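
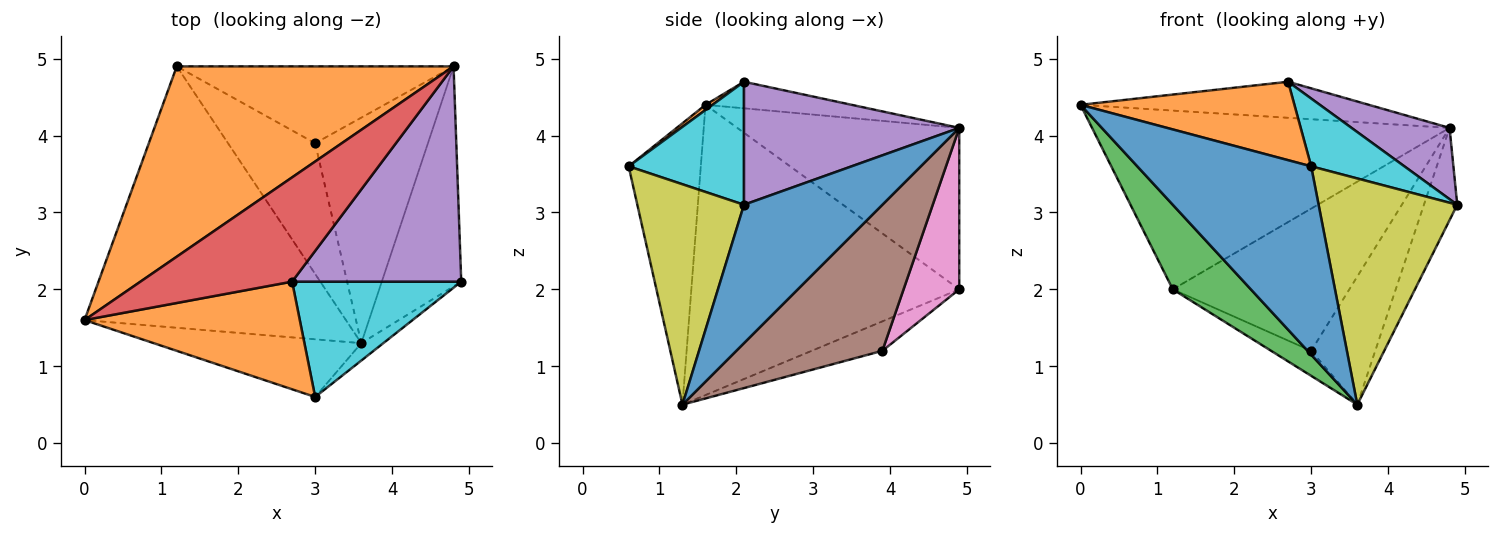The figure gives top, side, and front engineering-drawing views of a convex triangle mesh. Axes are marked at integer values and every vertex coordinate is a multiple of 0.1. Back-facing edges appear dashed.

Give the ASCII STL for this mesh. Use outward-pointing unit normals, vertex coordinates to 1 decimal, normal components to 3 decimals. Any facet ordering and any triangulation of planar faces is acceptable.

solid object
 facet normal 0.849 0.204 -0.487
  outer loop
   vertex 3.6 1.3 0.5
   vertex 4.8 4.9 4.1
   vertex 4.9 2.1 3.1
  endloop
 endfacet
 facet normal -0.391 0.630 0.671
  outer loop
   vertex 1.2 4.9 2.0
   vertex 0.0 1.6 4.4
   vertex 4.8 4.9 4.1
  endloop
 endfacet
 facet normal -0.726 -0.212 -0.654
  outer loop
   vertex 1.2 4.9 2.0
   vertex 3.6 1.3 0.5
   vertex 0.0 1.6 4.4
  endloop
 endfacet
 facet normal -0.163 0.322 0.932
  outer loop
   vertex 2.7 2.1 4.7
   vertex 4.8 4.9 4.1
   vertex 0.0 1.6 4.4
  endloop
 endfacet
 facet normal 0.568 -0.259 0.781
  outer loop
   vertex 2.7 2.1 4.7
   vertex 4.9 2.1 3.1
   vertex 4.8 4.9 4.1
  endloop
 endfacet
 facet normal 0.748 0.328 -0.577
  outer loop
   vertex 3.0 3.9 1.2
   vertex 4.8 4.9 4.1
   vertex 3.6 1.3 0.5
  endloop
 endfacet
 facet normal 0.267 0.848 -0.458
  outer loop
   vertex 3.0 3.9 1.2
   vertex 1.2 4.9 2.0
   vertex 4.8 4.9 4.1
  endloop
 endfacet
 facet normal -0.315 0.178 -0.932
  outer loop
   vertex 3.0 3.9 1.2
   vertex 3.6 1.3 0.5
   vertex 1.2 4.9 2.0
  endloop
 endfacet
 facet normal 0.609 -0.791 -0.061
  outer loop
   vertex 3.0 0.6 3.6
   vertex 3.6 1.3 0.5
   vertex 4.9 2.1 3.1
  endloop
 endfacet
 facet normal 0.531 -0.429 0.730
  outer loop
   vertex 3.0 0.6 3.6
   vertex 4.9 2.1 3.1
   vertex 2.7 2.1 4.7
  endloop
 endfacet
 facet normal -0.369 -0.889 -0.272
  outer loop
   vertex 3.0 0.6 3.6
   vertex 0.0 1.6 4.4
   vertex 3.6 1.3 0.5
  endloop
 endfacet
 facet normal 0.019 -0.589 0.808
  outer loop
   vertex 3.0 0.6 3.6
   vertex 2.7 2.1 4.7
   vertex 0.0 1.6 4.4
  endloop
 endfacet
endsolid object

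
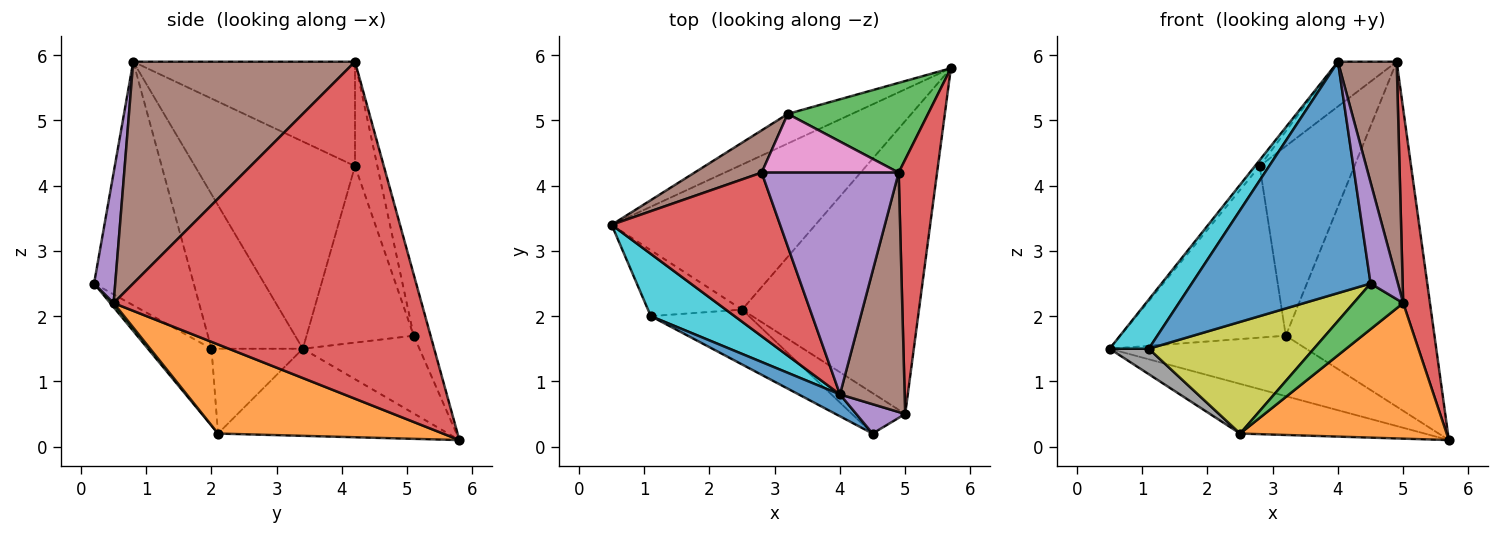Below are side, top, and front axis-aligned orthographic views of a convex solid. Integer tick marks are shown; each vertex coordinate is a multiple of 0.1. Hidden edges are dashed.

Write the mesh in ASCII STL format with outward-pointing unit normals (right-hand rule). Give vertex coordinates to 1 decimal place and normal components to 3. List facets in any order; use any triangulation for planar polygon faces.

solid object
 facet normal -0.375 0.300 -0.877
  outer loop
   vertex 2.5 2.1 0.2
   vertex 0.5 3.4 1.5
   vertex 5.7 5.8 0.1
  endloop
 endfacet
 facet normal -0.470 0.793 -0.388
  outer loop
   vertex 3.2 5.1 1.7
   vertex 5.7 5.8 0.1
   vertex 0.5 3.4 1.5
  endloop
 endfacet
 facet normal -0.109 0.962 0.250
  outer loop
   vertex 3.2 5.1 1.7
   vertex 4.9 4.2 5.9
   vertex 5.7 5.8 0.1
  endloop
 endfacet
 facet normal -0.776 0.023 0.631
  outer loop
   vertex 2.8 4.2 4.3
   vertex 0.5 3.4 1.5
   vertex 4.0 0.8 5.9
  endloop
 endfacet
 facet normal -0.598 0.158 0.785
  outer loop
   vertex 2.8 4.2 4.3
   vertex 4.0 0.8 5.9
   vertex 4.9 4.2 5.9
  endloop
 endfacet
 facet normal -0.532 0.822 0.203
  outer loop
   vertex 2.8 4.2 4.3
   vertex 3.2 5.1 1.7
   vertex 0.5 3.4 1.5
  endloop
 endfacet
 facet normal -0.220 0.932 0.289
  outer loop
   vertex 2.8 4.2 4.3
   vertex 4.9 4.2 5.9
   vertex 3.2 5.1 1.7
  endloop
 endfacet
 facet normal -0.643 -0.276 -0.714
  outer loop
   vertex 1.1 2.0 1.5
   vertex 0.5 3.4 1.5
   vertex 2.5 2.1 0.2
  endloop
 endfacet
 facet normal -0.326 -0.848 -0.417
  outer loop
   vertex 1.1 2.0 1.5
   vertex 2.5 2.1 0.2
   vertex 4.5 0.2 2.5
  endloop
 endfacet
 facet normal -0.823 -0.353 0.446
  outer loop
   vertex 1.1 2.0 1.5
   vertex 4.0 0.8 5.9
   vertex 0.5 3.4 1.5
  endloop
 endfacet
 facet normal -0.485 -0.871 0.082
  outer loop
   vertex 1.1 2.0 1.5
   vertex 4.5 0.2 2.5
   vertex 4.0 0.8 5.9
  endloop
 endfacet
 facet normal 0.416 -0.382 -0.825
  outer loop
   vertex 5.0 0.5 2.2
   vertex 2.5 2.1 0.2
   vertex 5.7 5.8 0.1
  endloop
 endfacet
 facet normal 0.051 -0.748 -0.662
  outer loop
   vertex 5.0 0.5 2.2
   vertex 4.5 0.2 2.5
   vertex 2.5 2.1 0.2
  endloop
 endfacet
 facet normal 0.990 -0.086 0.113
  outer loop
   vertex 5.0 0.5 2.2
   vertex 5.7 5.8 0.1
   vertex 4.9 4.2 5.9
  endloop
 endfacet
 facet normal 0.597 -0.771 0.224
  outer loop
   vertex 5.0 0.5 2.2
   vertex 4.0 0.8 5.9
   vertex 4.5 0.2 2.5
  endloop
 endfacet
 facet normal 0.930 -0.246 0.271
  outer loop
   vertex 5.0 0.5 2.2
   vertex 4.9 4.2 5.9
   vertex 4.0 0.8 5.9
  endloop
 endfacet
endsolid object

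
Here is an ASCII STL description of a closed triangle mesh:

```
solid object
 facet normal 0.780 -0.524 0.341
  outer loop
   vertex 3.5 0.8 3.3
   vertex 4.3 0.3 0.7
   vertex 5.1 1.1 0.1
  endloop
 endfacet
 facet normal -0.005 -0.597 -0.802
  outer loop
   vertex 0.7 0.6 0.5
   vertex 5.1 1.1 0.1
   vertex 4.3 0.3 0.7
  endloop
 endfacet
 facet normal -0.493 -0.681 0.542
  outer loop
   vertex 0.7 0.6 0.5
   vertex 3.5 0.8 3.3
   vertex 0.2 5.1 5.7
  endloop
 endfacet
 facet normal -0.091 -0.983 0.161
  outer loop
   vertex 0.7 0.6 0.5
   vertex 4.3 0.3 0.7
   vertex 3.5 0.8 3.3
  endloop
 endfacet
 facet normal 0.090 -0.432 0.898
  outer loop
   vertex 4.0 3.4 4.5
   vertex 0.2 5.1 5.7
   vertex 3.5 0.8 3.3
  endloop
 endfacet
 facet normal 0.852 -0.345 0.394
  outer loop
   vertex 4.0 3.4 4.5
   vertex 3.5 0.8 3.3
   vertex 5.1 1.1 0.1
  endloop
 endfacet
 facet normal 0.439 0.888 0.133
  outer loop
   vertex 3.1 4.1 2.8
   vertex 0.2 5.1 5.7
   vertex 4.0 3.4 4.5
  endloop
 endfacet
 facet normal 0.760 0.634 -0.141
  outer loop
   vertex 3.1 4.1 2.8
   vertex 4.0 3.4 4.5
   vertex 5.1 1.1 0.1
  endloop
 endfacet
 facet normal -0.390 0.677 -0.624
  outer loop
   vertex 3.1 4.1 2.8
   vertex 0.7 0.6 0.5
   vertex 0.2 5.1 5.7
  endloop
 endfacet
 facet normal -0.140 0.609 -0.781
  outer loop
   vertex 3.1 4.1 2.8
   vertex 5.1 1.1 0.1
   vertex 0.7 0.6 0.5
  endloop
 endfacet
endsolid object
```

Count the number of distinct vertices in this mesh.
7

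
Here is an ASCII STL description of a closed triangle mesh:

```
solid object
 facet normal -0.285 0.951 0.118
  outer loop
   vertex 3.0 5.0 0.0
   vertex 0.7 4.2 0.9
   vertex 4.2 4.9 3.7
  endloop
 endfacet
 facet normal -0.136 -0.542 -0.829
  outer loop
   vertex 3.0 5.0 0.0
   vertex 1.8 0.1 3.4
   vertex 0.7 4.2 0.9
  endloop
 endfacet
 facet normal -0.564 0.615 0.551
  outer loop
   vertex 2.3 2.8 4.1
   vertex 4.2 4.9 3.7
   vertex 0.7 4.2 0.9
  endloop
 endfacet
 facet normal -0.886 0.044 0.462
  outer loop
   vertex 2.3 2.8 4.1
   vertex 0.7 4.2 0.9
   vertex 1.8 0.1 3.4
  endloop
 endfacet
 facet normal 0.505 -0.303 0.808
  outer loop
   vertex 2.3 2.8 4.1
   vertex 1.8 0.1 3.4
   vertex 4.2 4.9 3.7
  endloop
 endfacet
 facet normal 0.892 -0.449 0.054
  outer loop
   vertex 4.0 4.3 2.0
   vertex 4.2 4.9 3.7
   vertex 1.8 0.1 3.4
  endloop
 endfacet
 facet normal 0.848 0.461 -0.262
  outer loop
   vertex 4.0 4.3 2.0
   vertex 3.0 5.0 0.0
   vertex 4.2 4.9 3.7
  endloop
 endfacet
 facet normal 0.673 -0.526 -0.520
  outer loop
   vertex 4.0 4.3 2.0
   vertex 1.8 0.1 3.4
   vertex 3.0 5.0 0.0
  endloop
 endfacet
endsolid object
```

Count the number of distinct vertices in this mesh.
6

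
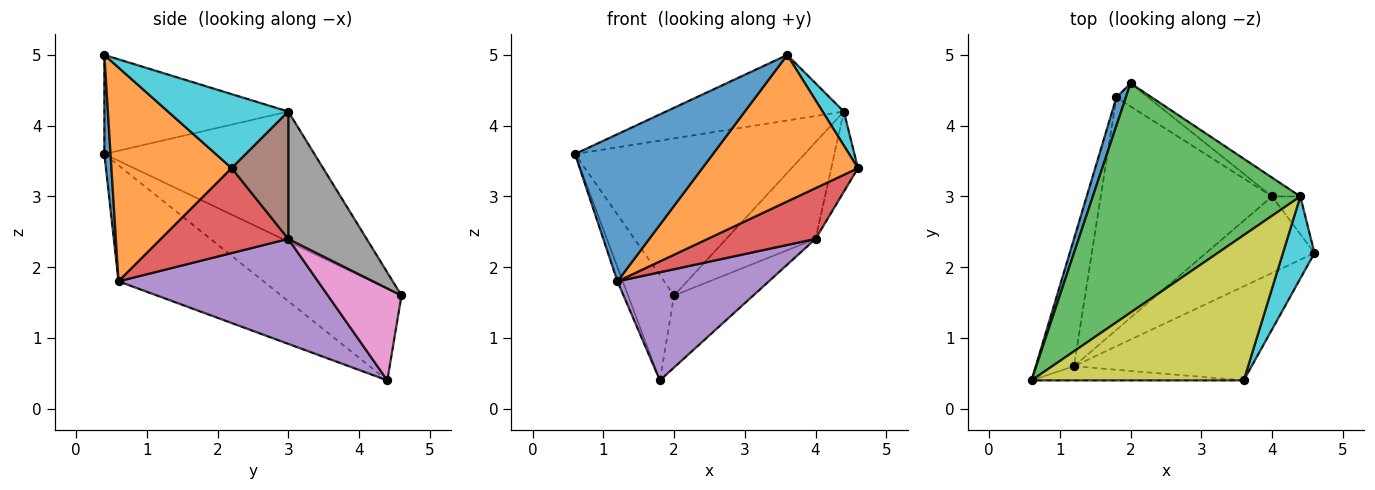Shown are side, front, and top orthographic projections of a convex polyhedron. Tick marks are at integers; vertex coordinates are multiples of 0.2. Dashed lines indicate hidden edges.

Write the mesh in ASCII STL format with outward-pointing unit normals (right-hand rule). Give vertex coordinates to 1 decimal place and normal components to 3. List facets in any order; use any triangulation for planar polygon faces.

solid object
 facet normal -0.930 0.355 0.096
  outer loop
   vertex 1.8 4.4 0.4
   vertex 0.6 0.4 3.6
   vertex 2.0 4.6 1.6
  endloop
 endfacet
 facet normal -0.949 0.035 -0.313
  outer loop
   vertex 1.2 0.6 1.8
   vertex 0.6 0.4 3.6
   vertex 1.8 4.4 0.4
  endloop
 endfacet
 facet normal -0.459 0.502 0.733
  outer loop
   vertex 4.4 3.0 4.2
   vertex 2.0 4.6 1.6
   vertex 0.6 0.4 3.6
  endloop
 endfacet
 facet normal 0.546 -0.463 -0.698
  outer loop
   vertex 4.0 3.0 2.4
   vertex 4.6 2.2 3.4
   vertex 1.2 0.6 1.8
  endloop
 endfacet
 facet normal 0.486 -0.369 -0.792
  outer loop
   vertex 4.0 3.0 2.4
   vertex 1.2 0.6 1.8
   vertex 1.8 4.4 0.4
  endloop
 endfacet
 facet normal 0.887 0.419 -0.197
  outer loop
   vertex 4.0 3.0 2.4
   vertex 4.4 3.0 4.2
   vertex 4.6 2.2 3.4
  endloop
 endfacet
 facet normal 0.662 0.713 -0.229
  outer loop
   vertex 4.0 3.0 2.4
   vertex 1.8 4.4 0.4
   vertex 2.0 4.6 1.6
  endloop
 endfacet
 facet normal 0.653 0.743 -0.145
  outer loop
   vertex 4.0 3.0 2.4
   vertex 2.0 4.6 1.6
   vertex 4.4 3.0 4.2
  endloop
 endfacet
 facet normal -0.391 0.379 0.839
  outer loop
   vertex 3.6 0.4 5.0
   vertex 4.4 3.0 4.2
   vertex 0.6 0.4 3.6
  endloop
 endfacet
 facet normal 0.908 -0.160 0.387
  outer loop
   vertex 3.6 0.4 5.0
   vertex 4.6 2.2 3.4
   vertex 4.4 3.0 4.2
  endloop
 endfacet
 facet normal 0.045 -0.994 -0.096
  outer loop
   vertex 3.6 0.4 5.0
   vertex 0.6 0.4 3.6
   vertex 1.2 0.6 1.8
  endloop
 endfacet
 facet normal 0.545 -0.705 -0.453
  outer loop
   vertex 3.6 0.4 5.0
   vertex 1.2 0.6 1.8
   vertex 4.6 2.2 3.4
  endloop
 endfacet
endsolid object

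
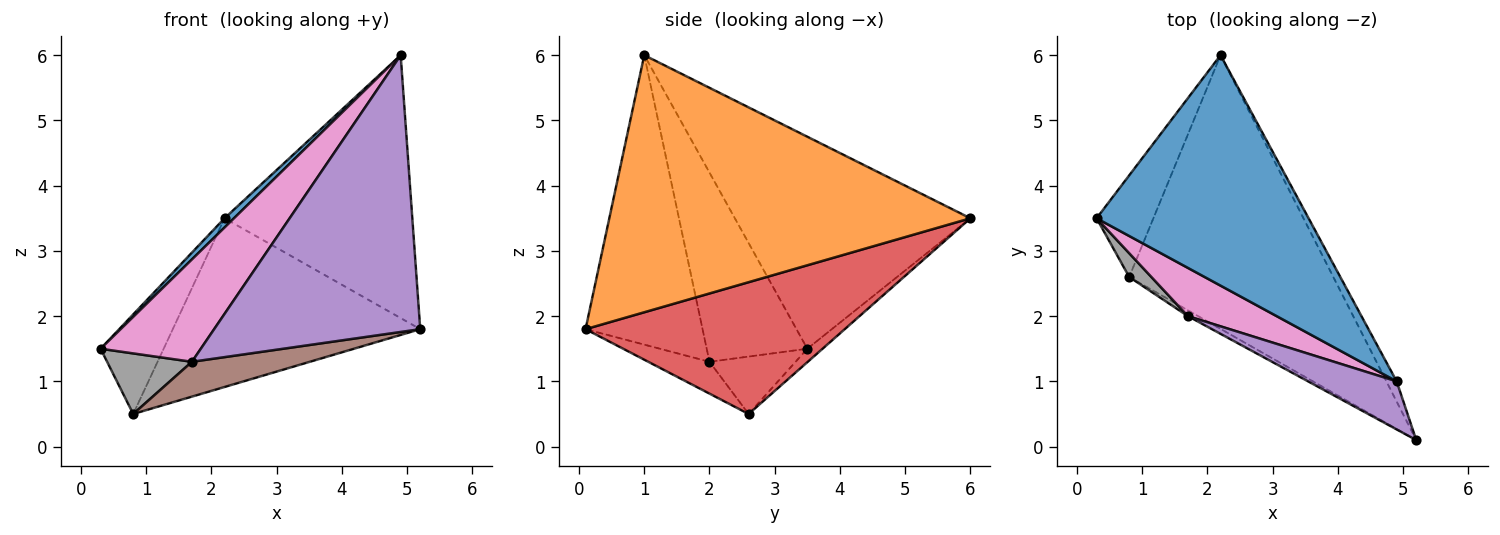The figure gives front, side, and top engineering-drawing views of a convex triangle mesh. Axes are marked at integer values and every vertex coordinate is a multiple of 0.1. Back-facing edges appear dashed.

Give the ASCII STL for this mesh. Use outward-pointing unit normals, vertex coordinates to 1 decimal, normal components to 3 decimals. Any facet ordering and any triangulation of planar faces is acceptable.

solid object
 facet normal -0.707 -0.028 0.707
  outer loop
   vertex 4.9 1.0 6.0
   vertex 2.2 6.0 3.5
   vertex 0.3 3.5 1.5
  endloop
 endfacet
 facet normal 0.887 0.461 -0.035
  outer loop
   vertex 4.9 1.0 6.0
   vertex 5.2 0.1 1.8
   vertex 2.2 6.0 3.5
  endloop
 endfacet
 facet normal -0.167 0.690 -0.704
  outer loop
   vertex 0.8 2.6 0.5
   vertex 0.3 3.5 1.5
   vertex 2.2 6.0 3.5
  endloop
 endfacet
 facet normal 0.482 0.460 -0.746
  outer loop
   vertex 0.8 2.6 0.5
   vertex 2.2 6.0 3.5
   vertex 5.2 0.1 1.8
  endloop
 endfacet
 facet normal -0.488 -0.860 0.149
  outer loop
   vertex 1.7 2.0 1.3
   vertex 5.2 0.1 1.8
   vertex 4.9 1.0 6.0
  endloop
 endfacet
 facet normal -0.456 -0.878 -0.146
  outer loop
   vertex 1.7 2.0 1.3
   vertex 0.8 2.6 0.5
   vertex 5.2 0.1 1.8
  endloop
 endfacet
 facet normal -0.672 -0.670 0.315
  outer loop
   vertex 1.7 2.0 1.3
   vertex 4.9 1.0 6.0
   vertex 0.3 3.5 1.5
  endloop
 endfacet
 facet normal -0.687 -0.677 0.265
  outer loop
   vertex 1.7 2.0 1.3
   vertex 0.3 3.5 1.5
   vertex 0.8 2.6 0.5
  endloop
 endfacet
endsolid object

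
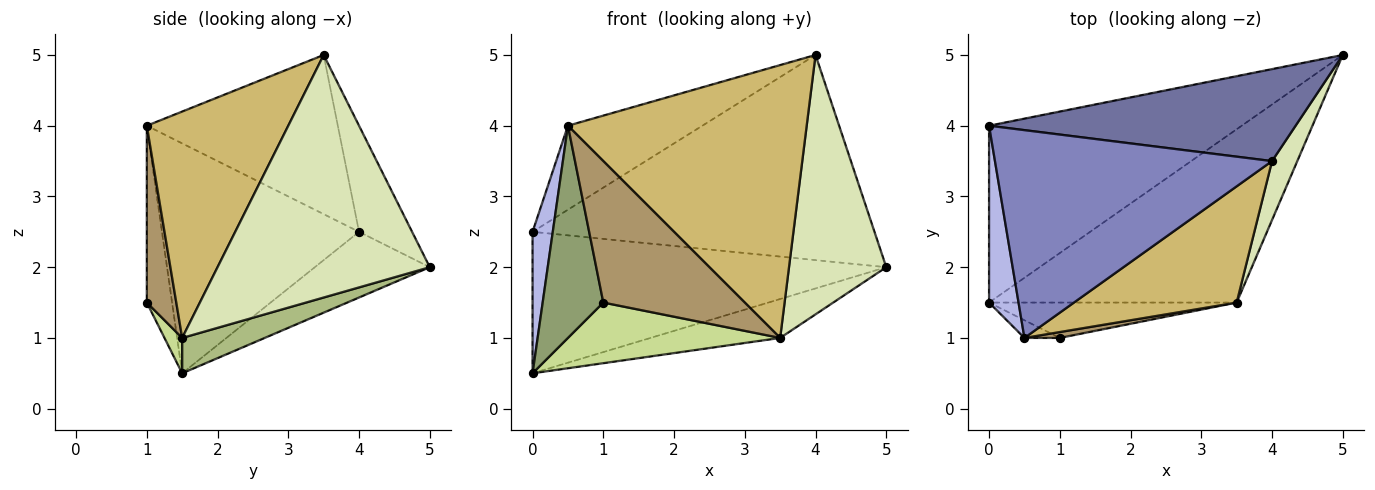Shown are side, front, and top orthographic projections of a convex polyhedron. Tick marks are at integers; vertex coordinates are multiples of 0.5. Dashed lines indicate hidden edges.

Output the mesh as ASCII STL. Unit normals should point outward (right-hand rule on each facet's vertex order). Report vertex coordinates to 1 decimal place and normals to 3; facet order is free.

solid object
 facet normal -0.140 0.903 0.405
  outer loop
   vertex 4.0 3.5 5.0
   vertex 5.0 5.0 2.0
   vertex 0.0 4.0 2.5
  endloop
 endfacet
 facet normal -0.470 0.331 0.818
  outer loop
   vertex 0.5 1.0 4.0
   vertex 4.0 3.5 5.0
   vertex 0.0 4.0 2.5
  endloop
 endfacet
 facet normal -0.199 0.612 -0.765
  outer loop
   vertex 0.0 1.5 0.5
   vertex 0.0 4.0 2.5
   vertex 5.0 5.0 2.0
  endloop
 endfacet
 facet normal -0.987 -0.101 0.127
  outer loop
   vertex 0.0 1.5 0.5
   vertex 0.5 1.0 4.0
   vertex 0.0 4.0 2.5
  endloop
 endfacet
 facet normal -0.383 -0.920 -0.077
  outer loop
   vertex 0.0 1.5 0.5
   vertex 1.0 1.0 1.5
   vertex 0.5 1.0 4.0
  endloop
 endfacet
 facet normal 0.138 0.217 -0.966
  outer loop
   vertex 3.5 1.5 1.0
   vertex 0.0 1.5 0.5
   vertex 5.0 5.0 2.0
  endloop
 endfacet
 facet normal 0.072 -0.862 -0.503
  outer loop
   vertex 3.5 1.5 1.0
   vertex 1.0 1.0 1.5
   vertex 0.0 1.5 0.5
  endloop
 endfacet
 facet normal 0.905 -0.415 0.094
  outer loop
   vertex 3.5 1.5 1.0
   vertex 5.0 5.0 2.0
   vertex 4.0 3.5 5.0
  endloop
 endfacet
 facet normal 0.204 -0.978 0.041
  outer loop
   vertex 3.5 1.5 1.0
   vertex 0.5 1.0 4.0
   vertex 1.0 1.0 1.5
  endloop
 endfacet
 facet normal 0.479 -0.808 0.344
  outer loop
   vertex 3.5 1.5 1.0
   vertex 4.0 3.5 5.0
   vertex 0.5 1.0 4.0
  endloop
 endfacet
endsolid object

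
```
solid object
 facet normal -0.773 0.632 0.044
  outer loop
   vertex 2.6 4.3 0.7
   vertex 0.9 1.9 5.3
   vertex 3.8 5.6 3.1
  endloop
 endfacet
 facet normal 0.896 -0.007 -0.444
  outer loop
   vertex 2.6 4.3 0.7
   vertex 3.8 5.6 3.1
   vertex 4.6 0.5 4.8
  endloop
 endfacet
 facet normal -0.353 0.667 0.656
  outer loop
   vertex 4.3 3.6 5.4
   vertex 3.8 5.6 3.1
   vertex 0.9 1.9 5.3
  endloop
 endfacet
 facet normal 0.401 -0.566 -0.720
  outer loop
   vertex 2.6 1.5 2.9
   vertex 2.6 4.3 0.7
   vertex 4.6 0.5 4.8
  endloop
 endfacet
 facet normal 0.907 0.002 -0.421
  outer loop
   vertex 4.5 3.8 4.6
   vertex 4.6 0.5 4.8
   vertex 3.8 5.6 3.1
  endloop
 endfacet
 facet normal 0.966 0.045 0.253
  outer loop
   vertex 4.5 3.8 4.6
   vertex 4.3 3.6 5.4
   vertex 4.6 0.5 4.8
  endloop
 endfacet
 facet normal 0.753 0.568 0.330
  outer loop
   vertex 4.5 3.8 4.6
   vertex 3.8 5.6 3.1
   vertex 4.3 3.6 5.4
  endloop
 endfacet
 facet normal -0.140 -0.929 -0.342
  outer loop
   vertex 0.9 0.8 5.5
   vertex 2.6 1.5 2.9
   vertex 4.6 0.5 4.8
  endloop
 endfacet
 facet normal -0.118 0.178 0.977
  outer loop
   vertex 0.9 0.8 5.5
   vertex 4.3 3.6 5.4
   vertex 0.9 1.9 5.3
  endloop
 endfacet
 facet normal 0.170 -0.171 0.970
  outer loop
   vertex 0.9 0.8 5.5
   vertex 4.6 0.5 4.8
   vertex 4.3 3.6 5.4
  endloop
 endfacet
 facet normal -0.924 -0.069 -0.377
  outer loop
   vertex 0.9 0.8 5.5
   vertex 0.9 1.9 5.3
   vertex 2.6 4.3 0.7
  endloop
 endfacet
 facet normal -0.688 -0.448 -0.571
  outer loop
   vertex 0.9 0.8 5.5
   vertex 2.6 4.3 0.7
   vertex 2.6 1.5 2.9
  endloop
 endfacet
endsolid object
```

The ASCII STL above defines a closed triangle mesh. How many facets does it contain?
12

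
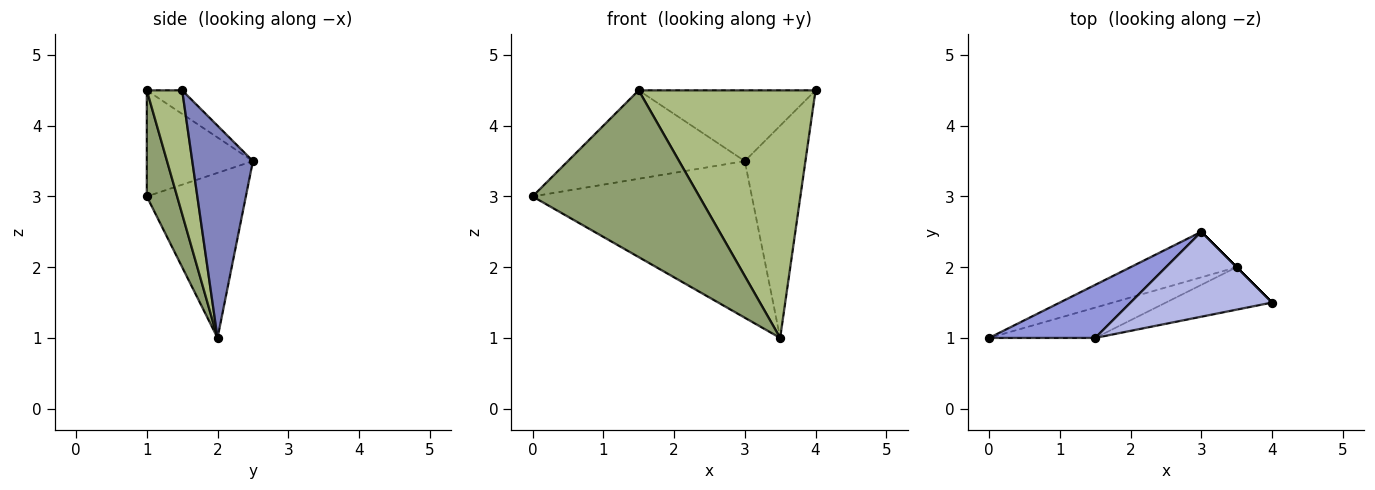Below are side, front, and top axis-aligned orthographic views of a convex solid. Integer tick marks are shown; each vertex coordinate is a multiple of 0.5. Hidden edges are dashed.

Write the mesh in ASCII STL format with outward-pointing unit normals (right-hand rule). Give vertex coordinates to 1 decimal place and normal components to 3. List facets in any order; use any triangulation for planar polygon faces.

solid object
 facet normal -0.398 0.881 -0.256
  outer loop
   vertex 3.5 2.0 1.0
   vertex 0.0 1.0 3.0
   vertex 3.0 2.5 3.5
  endloop
 endfacet
 facet normal 0.707 0.707 0.000
  outer loop
   vertex 3.5 2.0 1.0
   vertex 3.0 2.5 3.5
   vertex 4.0 1.5 4.5
  endloop
 endfacet
 facet normal -0.457 0.762 0.457
  outer loop
   vertex 1.5 1.0 4.5
   vertex 3.0 2.5 3.5
   vertex 0.0 1.0 3.0
  endloop
 endfacet
 facet normal -0.127 0.635 0.762
  outer loop
   vertex 1.5 1.0 4.5
   vertex 4.0 1.5 4.5
   vertex 3.0 2.5 3.5
  endloop
 endfacet
 facet normal 0.176 -0.968 -0.176
  outer loop
   vertex 1.5 1.0 4.5
   vertex 0.0 1.0 3.0
   vertex 3.5 2.0 1.0
  endloop
 endfacet
 facet normal 0.193 -0.967 -0.166
  outer loop
   vertex 1.5 1.0 4.5
   vertex 3.5 2.0 1.0
   vertex 4.0 1.5 4.5
  endloop
 endfacet
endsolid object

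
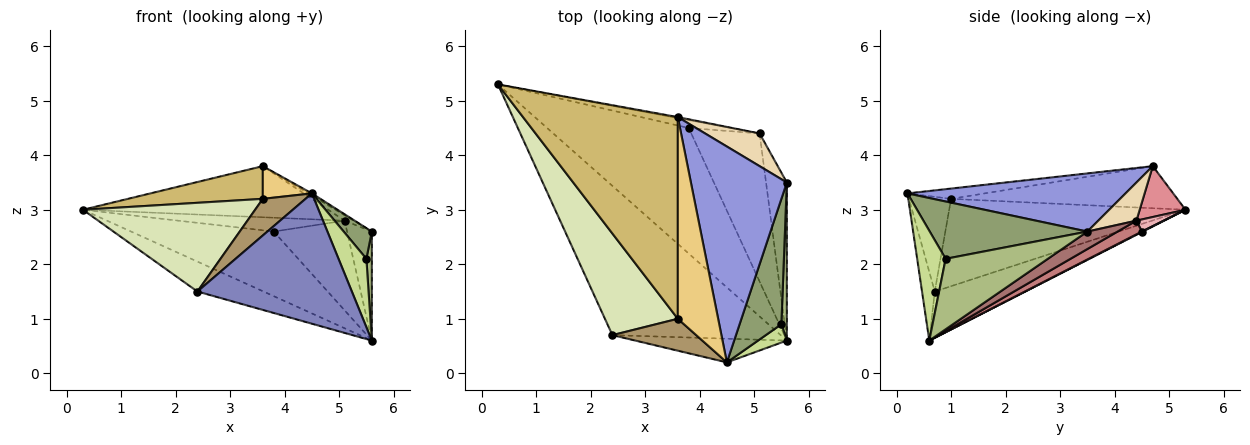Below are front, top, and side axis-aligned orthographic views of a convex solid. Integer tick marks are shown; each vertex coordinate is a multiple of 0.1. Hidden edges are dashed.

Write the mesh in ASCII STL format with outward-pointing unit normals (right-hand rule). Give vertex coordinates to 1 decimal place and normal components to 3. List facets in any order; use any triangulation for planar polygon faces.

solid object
 facet normal -0.260 0.190 -0.947
  outer loop
   vertex 2.4 0.7 1.5
   vertex 0.3 5.3 3.0
   vertex 5.6 0.6 0.6
  endloop
 endfacet
 facet normal -0.081 -0.981 -0.178
  outer loop
   vertex 2.4 0.7 1.5
   vertex 5.6 0.6 0.6
   vertex 4.5 0.2 3.3
  endloop
 endfacet
 facet normal 0.518 0.009 0.855
  outer loop
   vertex 3.6 4.7 3.8
   vertex 4.5 0.2 3.3
   vertex 5.6 3.5 2.6
  endloop
 endfacet
 facet normal 0.003 0.457 -0.889
  outer loop
   vertex 3.8 4.5 2.6
   vertex 5.6 0.6 0.6
   vertex 0.3 5.3 3.0
  endloop
 endfacet
 facet normal 0.800 -0.143 0.583
  outer loop
   vertex 5.5 0.9 2.1
   vertex 5.6 3.5 2.6
   vertex 4.5 0.2 3.3
  endloop
 endfacet
 facet normal 0.996 -0.053 0.077
  outer loop
   vertex 5.5 0.9 2.1
   vertex 5.6 0.6 0.6
   vertex 5.6 3.5 2.6
  endloop
 endfacet
 facet normal 0.702 -0.687 0.184
  outer loop
   vertex 5.5 0.9 2.1
   vertex 4.5 0.2 3.3
   vertex 5.6 0.6 0.6
  endloop
 endfacet
 facet normal -0.670 -0.488 0.559
  outer loop
   vertex 3.6 1.0 3.2
   vertex 0.3 5.3 3.0
   vertex 2.4 0.7 1.5
  endloop
 endfacet
 facet normal -0.596 -0.605 0.528
  outer loop
   vertex 3.6 1.0 3.2
   vertex 2.4 0.7 1.5
   vertex 4.5 0.2 3.3
  endloop
 endfacet
 facet normal -0.259 -0.155 0.953
  outer loop
   vertex 3.6 1.0 3.2
   vertex 3.6 4.7 3.8
   vertex 0.3 5.3 3.0
  endloop
 endfacet
 facet normal -0.244 -0.155 0.957
  outer loop
   vertex 3.6 1.0 3.2
   vertex 4.5 0.2 3.3
   vertex 3.6 4.7 3.8
  endloop
 endfacet
 facet normal 0.568 0.135 0.812
  outer loop
   vertex 5.1 4.4 2.8
   vertex 3.6 4.7 3.8
   vertex 5.6 3.5 2.6
  endloop
 endfacet
 facet normal 0.569 0.467 -0.677
  outer loop
   vertex 5.1 4.4 2.8
   vertex 5.6 3.5 2.6
   vertex 5.6 0.6 0.6
  endloop
 endfacet
 facet normal 0.169 0.510 -0.843
  outer loop
   vertex 5.1 4.4 2.8
   vertex 5.6 0.6 0.6
   vertex 3.8 4.5 2.6
  endloop
 endfacet
 facet normal 0.183 0.983 -0.020
  outer loop
   vertex 5.1 4.4 2.8
   vertex 0.3 5.3 3.0
   vertex 3.6 4.7 3.8
  endloop
 endfacet
 facet normal 0.141 0.862 -0.487
  outer loop
   vertex 5.1 4.4 2.8
   vertex 3.8 4.5 2.6
   vertex 0.3 5.3 3.0
  endloop
 endfacet
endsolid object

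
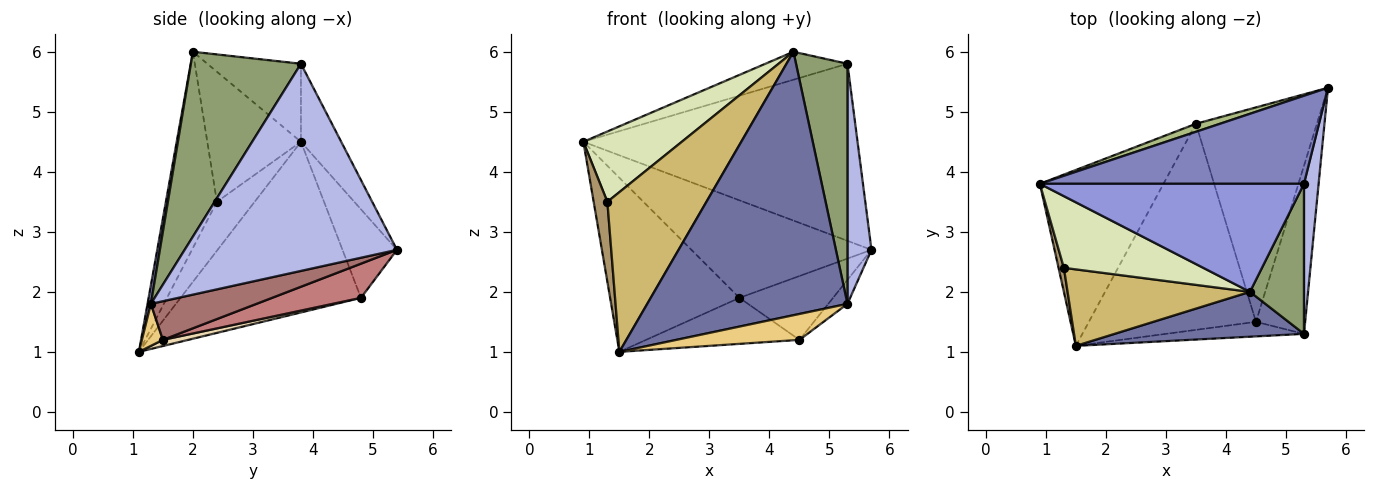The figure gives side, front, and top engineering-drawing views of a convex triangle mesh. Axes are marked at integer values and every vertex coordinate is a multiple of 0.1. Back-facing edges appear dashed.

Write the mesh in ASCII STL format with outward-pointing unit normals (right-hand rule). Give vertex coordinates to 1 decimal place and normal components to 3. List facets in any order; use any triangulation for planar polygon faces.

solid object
 facet normal 0.017 -0.986 0.168
  outer loop
   vertex 5.3 1.3 1.8
   vertex 4.4 2.0 6.0
   vertex 1.5 1.1 1.0
  endloop
 endfacet
 facet normal -0.130 0.888 0.441
  outer loop
   vertex 5.3 3.8 5.8
   vertex 5.7 5.4 2.7
   vertex 0.9 3.8 4.5
  endloop
 endfacet
 facet normal -0.275 0.241 0.931
  outer loop
   vertex 5.3 3.8 5.8
   vertex 0.9 3.8 4.5
   vertex 4.4 2.0 6.0
  endloop
 endfacet
 facet normal 0.991 -0.112 0.070
  outer loop
   vertex 5.3 3.8 5.8
   vertex 5.3 1.3 1.8
   vertex 5.7 5.4 2.7
  endloop
 endfacet
 facet normal 0.876 -0.409 0.256
  outer loop
   vertex 5.3 3.8 5.8
   vertex 4.4 2.0 6.0
   vertex 5.3 1.3 1.8
  endloop
 endfacet
 facet normal -0.289 0.954 0.078
  outer loop
   vertex 3.5 4.8 1.9
   vertex 0.9 3.8 4.5
   vertex 5.7 5.4 2.7
  endloop
 endfacet
 facet normal -0.700 0.502 -0.507
  outer loop
   vertex 3.5 4.8 1.9
   vertex 1.5 1.1 1.0
   vertex 0.9 3.8 4.5
  endloop
 endfacet
 facet normal -0.554 -0.583 0.594
  outer loop
   vertex 1.3 2.4 3.5
   vertex 4.4 2.0 6.0
   vertex 0.9 3.8 4.5
  endloop
 endfacet
 facet normal -0.935 -0.340 0.102
  outer loop
   vertex 1.3 2.4 3.5
   vertex 0.9 3.8 4.5
   vertex 1.5 1.1 1.0
  endloop
 endfacet
 facet normal -0.421 -0.818 0.392
  outer loop
   vertex 1.3 2.4 3.5
   vertex 1.5 1.1 1.0
   vertex 4.4 2.0 6.0
  endloop
 endfacet
 facet normal 0.147 -0.863 -0.484
  outer loop
   vertex 4.5 1.5 1.2
   vertex 5.3 1.3 1.8
   vertex 1.5 1.1 1.0
  endloop
 endfacet
 facet normal 0.036 0.218 -0.975
  outer loop
   vertex 4.5 1.5 1.2
   vertex 1.5 1.1 1.0
   vertex 3.5 4.8 1.9
  endloop
 endfacet
 facet normal 0.614 0.112 -0.781
  outer loop
   vertex 4.5 1.5 1.2
   vertex 5.7 5.4 2.7
   vertex 5.3 1.3 1.8
  endloop
 endfacet
 facet normal 0.261 0.275 -0.925
  outer loop
   vertex 4.5 1.5 1.2
   vertex 3.5 4.8 1.9
   vertex 5.7 5.4 2.7
  endloop
 endfacet
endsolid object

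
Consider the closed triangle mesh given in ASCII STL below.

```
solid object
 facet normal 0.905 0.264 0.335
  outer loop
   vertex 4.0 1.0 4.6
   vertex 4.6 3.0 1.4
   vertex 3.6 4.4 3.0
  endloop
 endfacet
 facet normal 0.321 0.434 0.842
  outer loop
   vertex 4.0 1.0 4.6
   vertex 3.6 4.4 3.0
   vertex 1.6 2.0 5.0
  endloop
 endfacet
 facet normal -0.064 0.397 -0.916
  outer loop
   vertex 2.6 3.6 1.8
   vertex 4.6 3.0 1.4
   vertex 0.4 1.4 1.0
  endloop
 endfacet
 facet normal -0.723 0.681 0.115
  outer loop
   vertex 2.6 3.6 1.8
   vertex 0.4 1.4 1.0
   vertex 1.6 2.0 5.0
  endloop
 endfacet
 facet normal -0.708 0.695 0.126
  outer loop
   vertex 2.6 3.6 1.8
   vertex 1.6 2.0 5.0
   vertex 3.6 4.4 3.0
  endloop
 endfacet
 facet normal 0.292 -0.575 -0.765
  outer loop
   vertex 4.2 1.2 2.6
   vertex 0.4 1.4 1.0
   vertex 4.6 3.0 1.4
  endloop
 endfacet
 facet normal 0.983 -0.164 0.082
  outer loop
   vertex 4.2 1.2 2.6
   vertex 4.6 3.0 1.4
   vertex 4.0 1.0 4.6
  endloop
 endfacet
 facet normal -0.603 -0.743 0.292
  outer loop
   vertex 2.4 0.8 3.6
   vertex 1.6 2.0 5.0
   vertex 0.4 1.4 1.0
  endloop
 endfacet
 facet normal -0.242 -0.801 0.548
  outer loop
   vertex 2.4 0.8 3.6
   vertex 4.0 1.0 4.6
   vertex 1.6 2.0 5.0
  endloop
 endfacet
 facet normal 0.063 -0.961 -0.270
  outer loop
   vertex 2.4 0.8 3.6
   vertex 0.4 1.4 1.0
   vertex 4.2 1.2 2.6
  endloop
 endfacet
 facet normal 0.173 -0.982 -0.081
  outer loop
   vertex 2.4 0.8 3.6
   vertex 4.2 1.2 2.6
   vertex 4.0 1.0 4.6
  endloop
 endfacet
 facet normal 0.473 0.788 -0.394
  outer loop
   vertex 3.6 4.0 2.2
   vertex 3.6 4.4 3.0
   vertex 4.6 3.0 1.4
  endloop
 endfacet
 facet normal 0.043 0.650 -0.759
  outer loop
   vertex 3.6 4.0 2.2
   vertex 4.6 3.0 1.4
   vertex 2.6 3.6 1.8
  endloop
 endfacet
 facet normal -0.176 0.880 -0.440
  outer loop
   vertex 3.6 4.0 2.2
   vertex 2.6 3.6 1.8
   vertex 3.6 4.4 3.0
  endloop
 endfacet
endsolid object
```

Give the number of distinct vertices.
9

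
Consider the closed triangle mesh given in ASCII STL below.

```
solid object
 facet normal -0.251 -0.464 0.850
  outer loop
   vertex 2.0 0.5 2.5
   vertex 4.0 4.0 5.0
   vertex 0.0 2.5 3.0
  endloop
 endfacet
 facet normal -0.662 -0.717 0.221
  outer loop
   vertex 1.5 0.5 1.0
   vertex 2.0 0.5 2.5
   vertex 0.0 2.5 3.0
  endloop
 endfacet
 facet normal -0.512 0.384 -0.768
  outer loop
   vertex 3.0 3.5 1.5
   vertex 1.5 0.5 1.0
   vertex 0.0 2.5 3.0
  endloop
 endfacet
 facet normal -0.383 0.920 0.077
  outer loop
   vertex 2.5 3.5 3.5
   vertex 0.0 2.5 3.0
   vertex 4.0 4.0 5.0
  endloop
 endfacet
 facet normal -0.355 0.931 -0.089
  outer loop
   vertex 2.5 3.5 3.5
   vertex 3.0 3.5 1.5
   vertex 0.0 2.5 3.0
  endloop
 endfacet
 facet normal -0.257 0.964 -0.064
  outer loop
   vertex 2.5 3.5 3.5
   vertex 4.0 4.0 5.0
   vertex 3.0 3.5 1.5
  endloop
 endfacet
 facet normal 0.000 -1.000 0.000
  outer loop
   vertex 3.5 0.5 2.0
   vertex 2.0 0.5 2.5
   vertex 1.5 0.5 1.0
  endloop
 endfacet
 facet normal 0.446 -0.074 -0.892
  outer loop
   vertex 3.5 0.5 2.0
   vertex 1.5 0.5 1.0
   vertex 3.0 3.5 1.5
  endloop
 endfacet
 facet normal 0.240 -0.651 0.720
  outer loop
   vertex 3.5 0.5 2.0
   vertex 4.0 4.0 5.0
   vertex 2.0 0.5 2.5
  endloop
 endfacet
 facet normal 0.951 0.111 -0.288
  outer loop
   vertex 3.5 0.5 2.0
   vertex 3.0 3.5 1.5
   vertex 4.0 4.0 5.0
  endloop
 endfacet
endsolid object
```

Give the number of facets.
10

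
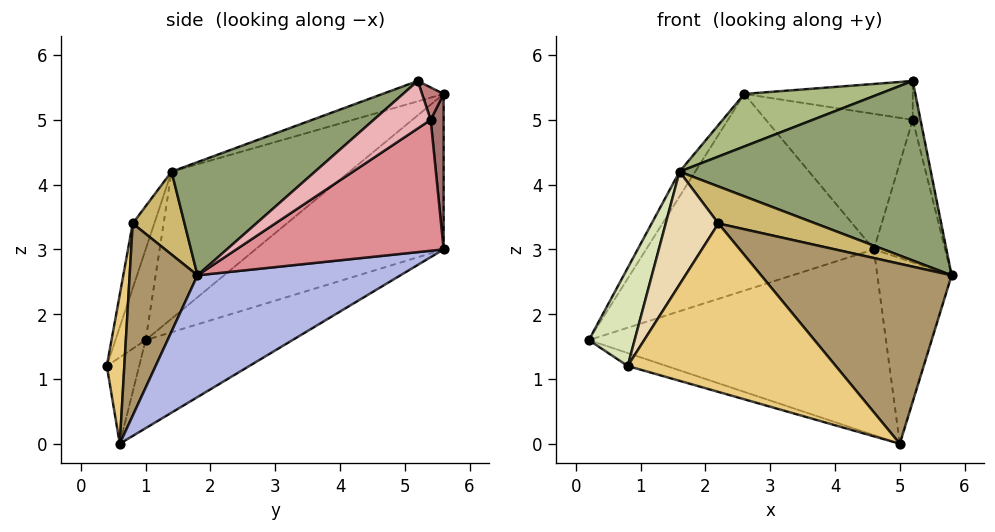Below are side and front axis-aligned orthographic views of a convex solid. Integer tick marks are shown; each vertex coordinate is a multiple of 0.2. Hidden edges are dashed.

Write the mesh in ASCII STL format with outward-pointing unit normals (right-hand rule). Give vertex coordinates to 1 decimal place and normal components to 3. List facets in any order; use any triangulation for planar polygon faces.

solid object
 facet normal -0.883 0.078 0.463
  outer loop
   vertex 1.6 1.4 4.2
   vertex 2.6 5.6 5.4
   vertex 0.2 1.0 1.6
  endloop
 endfacet
 facet normal -0.563 0.681 -0.469
  outer loop
   vertex 4.6 5.6 3.0
   vertex 0.2 1.0 1.6
   vertex 2.6 5.6 5.4
  endloop
 endfacet
 facet normal -0.240 0.485 -0.841
  outer loop
   vertex 4.6 5.6 3.0
   vertex 5.0 0.6 0.0
   vertex 0.2 1.0 1.6
  endloop
 endfacet
 facet normal 0.857 0.314 -0.409
  outer loop
   vertex 4.6 5.6 3.0
   vertex 5.8 1.8 2.6
   vertex 5.0 0.6 0.0
  endloop
 endfacet
 facet normal 0.336 -0.589 0.735
  outer loop
   vertex 5.2 5.2 5.6
   vertex 1.6 1.4 4.2
   vertex 5.8 1.8 2.6
  endloop
 endfacet
 facet normal -0.112 -0.248 0.962
  outer loop
   vertex 5.2 5.2 5.6
   vertex 2.6 5.6 5.4
   vertex 1.6 1.4 4.2
  endloop
 endfacet
 facet normal -0.274 0.329 -0.904
  outer loop
   vertex 0.8 0.4 1.2
   vertex 0.2 1.0 1.6
   vertex 5.0 0.6 0.0
  endloop
 endfacet
 facet normal -0.507 -0.768 0.391
  outer loop
   vertex 0.8 0.4 1.2
   vertex 1.6 1.4 4.2
   vertex 0.2 1.0 1.6
  endloop
 endfacet
 facet normal 0.318 -0.894 0.315
  outer loop
   vertex 2.2 0.8 3.4
   vertex 5.0 0.6 0.0
   vertex 5.8 1.8 2.6
  endloop
 endfacet
 facet normal 0.330 -0.619 0.712
  outer loop
   vertex 2.2 0.8 3.4
   vertex 5.8 1.8 2.6
   vertex 1.6 1.4 4.2
  endloop
 endfacet
 facet normal 0.083 -0.988 0.127
  outer loop
   vertex 2.2 0.8 3.4
   vertex 0.8 0.4 1.2
   vertex 5.0 0.6 0.0
  endloop
 endfacet
 facet normal -0.351 -0.856 0.379
  outer loop
   vertex 2.2 0.8 3.4
   vertex 1.6 1.4 4.2
   vertex 0.8 0.4 1.2
  endloop
 endfacet
 facet normal 0.088 0.993 0.073
  outer loop
   vertex 5.2 5.4 5.0
   vertex 4.6 5.6 3.0
   vertex 2.6 5.6 5.4
  endloop
 endfacet
 facet normal 0.121 0.942 0.314
  outer loop
   vertex 5.2 5.4 5.0
   vertex 2.6 5.6 5.4
   vertex 5.2 5.2 5.6
  endloop
 endfacet
 facet normal 0.917 0.315 -0.244
  outer loop
   vertex 5.2 5.4 5.0
   vertex 5.8 1.8 2.6
   vertex 4.6 5.6 3.0
  endloop
 endfacet
 facet normal 0.990 0.135 0.045
  outer loop
   vertex 5.2 5.4 5.0
   vertex 5.2 5.2 5.6
   vertex 5.8 1.8 2.6
  endloop
 endfacet
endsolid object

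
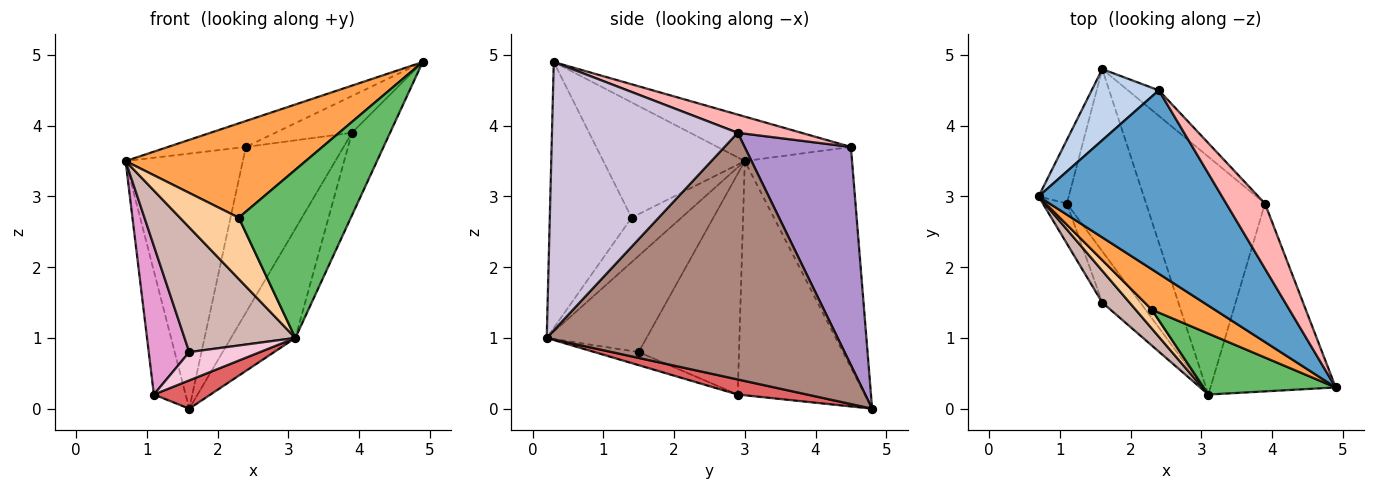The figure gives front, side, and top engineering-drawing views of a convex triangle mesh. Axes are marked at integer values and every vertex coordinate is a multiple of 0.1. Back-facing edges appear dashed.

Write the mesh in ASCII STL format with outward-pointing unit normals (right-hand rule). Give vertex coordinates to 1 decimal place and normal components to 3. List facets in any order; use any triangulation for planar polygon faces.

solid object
 facet normal -0.233 0.136 0.963
  outer loop
   vertex 2.4 4.5 3.7
   vertex 0.7 3.0 3.5
   vertex 4.9 0.3 4.9
  endloop
 endfacet
 facet normal -0.661 0.723 0.202
  outer loop
   vertex 2.4 4.5 3.7
   vertex 1.6 4.8 0.0
   vertex 0.7 3.0 3.5
  endloop
 endfacet
 facet normal -0.585 -0.745 0.319
  outer loop
   vertex 2.3 1.4 2.7
   vertex 4.9 0.3 4.9
   vertex 0.7 3.0 3.5
  endloop
 endfacet
 facet normal -0.629 -0.743 0.229
  outer loop
   vertex 2.3 1.4 2.7
   vertex 0.7 3.0 3.5
   vertex 3.1 0.2 1.0
  endloop
 endfacet
 facet normal -0.566 -0.775 0.281
  outer loop
   vertex 2.3 1.4 2.7
   vertex 3.1 0.2 1.0
   vertex 4.9 0.3 4.9
  endloop
 endfacet
 facet normal -0.963 0.240 -0.124
  outer loop
   vertex 1.1 2.9 0.2
   vertex 0.7 3.0 3.5
   vertex 1.6 4.8 0.0
  endloop
 endfacet
 facet normal 0.185 -0.151 -0.971
  outer loop
   vertex 1.1 2.9 0.2
   vertex 1.6 4.8 0.0
   vertex 3.1 0.2 1.0
  endloop
 endfacet
 facet normal 0.378 0.455 0.806
  outer loop
   vertex 3.9 2.9 3.9
   vertex 2.4 4.5 3.7
   vertex 4.9 0.3 4.9
  endloop
 endfacet
 facet normal 0.732 0.673 -0.104
  outer loop
   vertex 3.9 2.9 3.9
   vertex 1.6 4.8 0.0
   vertex 2.4 4.5 3.7
  endloop
 endfacet
 facet normal 0.891 0.183 -0.416
  outer loop
   vertex 3.9 2.9 3.9
   vertex 4.9 0.3 4.9
   vertex 3.1 0.2 1.0
  endloop
 endfacet
 facet normal 0.883 0.196 -0.426
  outer loop
   vertex 3.9 2.9 3.9
   vertex 3.1 0.2 1.0
   vertex 1.6 4.8 0.0
  endloop
 endfacet
 facet normal -0.658 -0.730 0.186
  outer loop
   vertex 1.6 1.5 0.8
   vertex 3.1 0.2 1.0
   vertex 0.7 3.0 3.5
  endloop
 endfacet
 facet normal -0.923 -0.373 -0.101
  outer loop
   vertex 1.6 1.5 0.8
   vertex 0.7 3.0 3.5
   vertex 1.1 2.9 0.2
  endloop
 endfacet
 facet normal -0.289 -0.462 -0.838
  outer loop
   vertex 1.6 1.5 0.8
   vertex 1.1 2.9 0.2
   vertex 3.1 0.2 1.0
  endloop
 endfacet
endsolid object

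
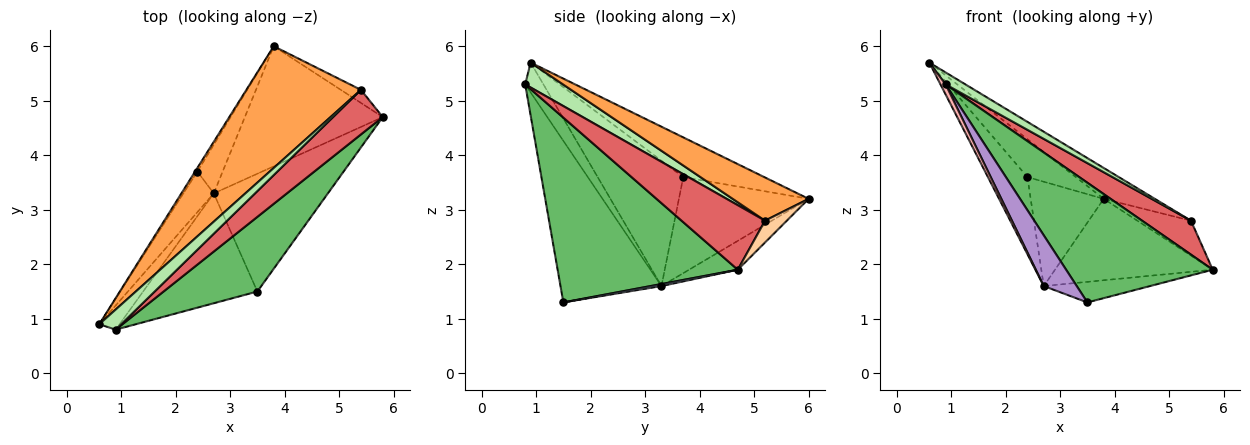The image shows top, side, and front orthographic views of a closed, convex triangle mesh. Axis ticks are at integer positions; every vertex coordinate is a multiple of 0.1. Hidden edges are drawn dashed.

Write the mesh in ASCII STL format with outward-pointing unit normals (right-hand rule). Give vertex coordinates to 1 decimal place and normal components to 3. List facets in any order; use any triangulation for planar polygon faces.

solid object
 facet normal -0.171 0.553 -0.816
  outer loop
   vertex 2.7 3.3 1.6
   vertex 3.8 6.0 3.2
   vertex 5.8 4.7 1.9
  endloop
 endfacet
 facet normal 0.018 0.172 -0.985
  outer loop
   vertex 2.7 3.3 1.6
   vertex 5.8 4.7 1.9
   vertex 3.5 1.5 1.3
  endloop
 endfacet
 facet normal 0.343 0.231 0.910
  outer loop
   vertex 5.4 5.2 2.8
   vertex 3.8 6.0 3.2
   vertex 0.6 0.9 5.7
  endloop
 endfacet
 facet normal 0.356 0.875 -0.328
  outer loop
   vertex 5.4 5.2 2.8
   vertex 5.8 4.7 1.9
   vertex 3.8 6.0 3.2
  endloop
 endfacet
 facet normal 0.722 -0.587 0.366
  outer loop
   vertex 0.9 0.8 5.3
   vertex 3.5 1.5 1.3
   vertex 5.8 4.7 1.9
  endloop
 endfacet
 facet normal 0.699 -0.365 0.615
  outer loop
   vertex 0.9 0.8 5.3
   vertex 5.4 5.2 2.8
   vertex 0.6 0.9 5.7
  endloop
 endfacet
 facet normal 0.719 -0.421 0.553
  outer loop
   vertex 0.9 0.8 5.3
   vertex 5.8 4.7 1.9
   vertex 5.4 5.2 2.8
  endloop
 endfacet
 facet normal -0.805 -0.229 -0.547
  outer loop
   vertex 0.9 0.8 5.3
   vertex 0.6 0.9 5.7
   vertex 2.7 3.3 1.6
  endloop
 endfacet
 facet normal -0.789 -0.258 -0.558
  outer loop
   vertex 0.9 0.8 5.3
   vertex 2.7 3.3 1.6
   vertex 3.5 1.5 1.3
  endloop
 endfacet
 facet normal -0.857 0.513 -0.051
  outer loop
   vertex 2.4 3.7 3.6
   vertex 0.6 0.9 5.7
   vertex 3.8 6.0 3.2
  endloop
 endfacet
 facet normal -0.887 0.409 -0.215
  outer loop
   vertex 2.4 3.7 3.6
   vertex 2.7 3.3 1.6
   vertex 0.6 0.9 5.7
  endloop
 endfacet
 facet normal -0.849 0.478 -0.223
  outer loop
   vertex 2.4 3.7 3.6
   vertex 3.8 6.0 3.2
   vertex 2.7 3.3 1.6
  endloop
 endfacet
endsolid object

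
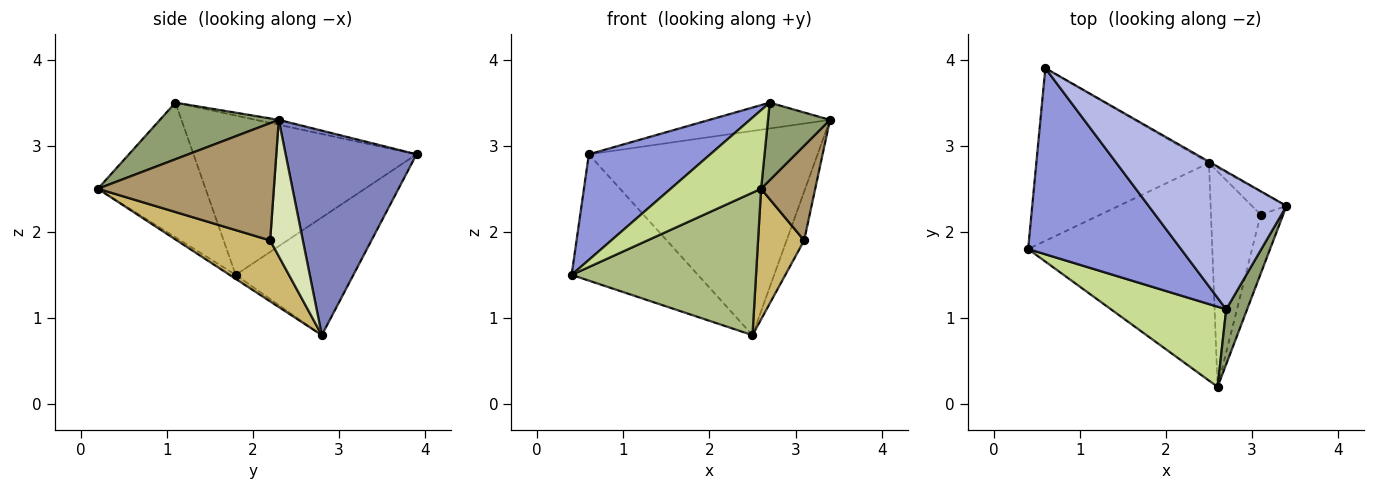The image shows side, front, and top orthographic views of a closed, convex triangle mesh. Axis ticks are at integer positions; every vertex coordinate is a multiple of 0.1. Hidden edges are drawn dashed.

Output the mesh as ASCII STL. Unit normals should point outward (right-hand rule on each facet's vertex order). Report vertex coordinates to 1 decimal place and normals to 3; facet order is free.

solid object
 facet normal -0.482 0.517 -0.707
  outer loop
   vertex 2.5 2.8 0.8
   vertex 0.4 1.8 1.5
   vertex 0.6 3.9 2.9
  endloop
 endfacet
 facet normal 0.497 0.868 -0.005
  outer loop
   vertex 2.5 2.8 0.8
   vertex 0.6 3.9 2.9
   vertex 3.4 2.3 3.3
  endloop
 endfacet
 facet normal -0.672 -0.366 0.644
  outer loop
   vertex 2.7 1.1 3.5
   vertex 0.6 3.9 2.9
   vertex 0.4 1.8 1.5
  endloop
 endfacet
 facet normal -0.035 0.184 0.982
  outer loop
   vertex 2.7 1.1 3.5
   vertex 3.4 2.3 3.3
   vertex 0.6 3.9 2.9
  endloop
 endfacet
 facet normal 0.843 -0.440 0.311
  outer loop
   vertex 2.6 0.2 2.5
   vertex 3.4 2.3 3.3
   vertex 2.7 1.1 3.5
  endloop
 endfacet
 facet normal -0.018 -0.548 -0.837
  outer loop
   vertex 2.6 0.2 2.5
   vertex 0.4 1.8 1.5
   vertex 2.5 2.8 0.8
  endloop
 endfacet
 facet normal -0.640 -0.538 0.548
  outer loop
   vertex 2.6 0.2 2.5
   vertex 2.7 1.1 3.5
   vertex 0.4 1.8 1.5
  endloop
 endfacet
 facet normal 0.860 0.462 -0.217
  outer loop
   vertex 3.1 2.2 1.9
   vertex 2.5 2.8 0.8
   vertex 3.4 2.3 3.3
  endloop
 endfacet
 facet normal 0.940 -0.289 -0.181
  outer loop
   vertex 3.1 2.2 1.9
   vertex 3.4 2.3 3.3
   vertex 2.6 0.2 2.5
  endloop
 endfacet
 facet normal 0.724 -0.358 -0.590
  outer loop
   vertex 3.1 2.2 1.9
   vertex 2.6 0.2 2.5
   vertex 2.5 2.8 0.8
  endloop
 endfacet
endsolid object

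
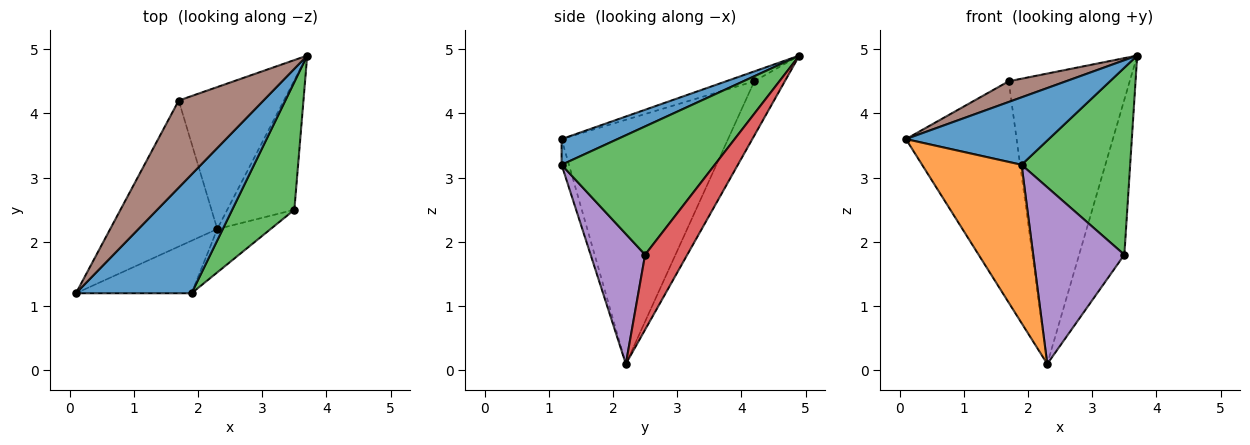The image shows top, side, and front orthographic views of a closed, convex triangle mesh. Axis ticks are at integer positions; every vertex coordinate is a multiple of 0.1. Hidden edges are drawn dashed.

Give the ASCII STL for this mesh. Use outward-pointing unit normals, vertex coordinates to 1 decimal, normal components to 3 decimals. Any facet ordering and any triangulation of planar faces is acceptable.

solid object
 facet normal 0.190 -0.485 0.854
  outer loop
   vertex 1.9 1.2 3.2
   vertex 3.7 4.9 4.9
   vertex 0.1 1.2 3.6
  endloop
 endfacet
 facet normal -0.070 -0.947 -0.314
  outer loop
   vertex 2.3 2.2 0.1
   vertex 1.9 1.2 3.2
   vertex 0.1 1.2 3.6
  endloop
 endfacet
 facet normal 0.759 -0.538 0.368
  outer loop
   vertex 3.5 2.5 1.8
   vertex 3.7 4.9 4.9
   vertex 1.9 1.2 3.2
  endloop
 endfacet
 facet normal 0.582 0.624 -0.521
  outer loop
   vertex 3.5 2.5 1.8
   vertex 2.3 2.2 0.1
   vertex 3.7 4.9 4.9
  endloop
 endfacet
 facet normal 0.502 -0.840 -0.206
  outer loop
   vertex 3.5 2.5 1.8
   vertex 1.9 1.2 3.2
   vertex 2.3 2.2 0.1
  endloop
 endfacet
 facet normal -0.113 -0.230 0.967
  outer loop
   vertex 1.7 4.2 4.5
   vertex 0.1 1.2 3.6
   vertex 3.7 4.9 4.9
  endloop
 endfacet
 facet normal -0.782 0.520 -0.343
  outer loop
   vertex 1.7 4.2 4.5
   vertex 2.3 2.2 0.1
   vertex 0.1 1.2 3.6
  endloop
 endfacet
 facet normal -0.221 0.876 -0.428
  outer loop
   vertex 1.7 4.2 4.5
   vertex 3.7 4.9 4.9
   vertex 2.3 2.2 0.1
  endloop
 endfacet
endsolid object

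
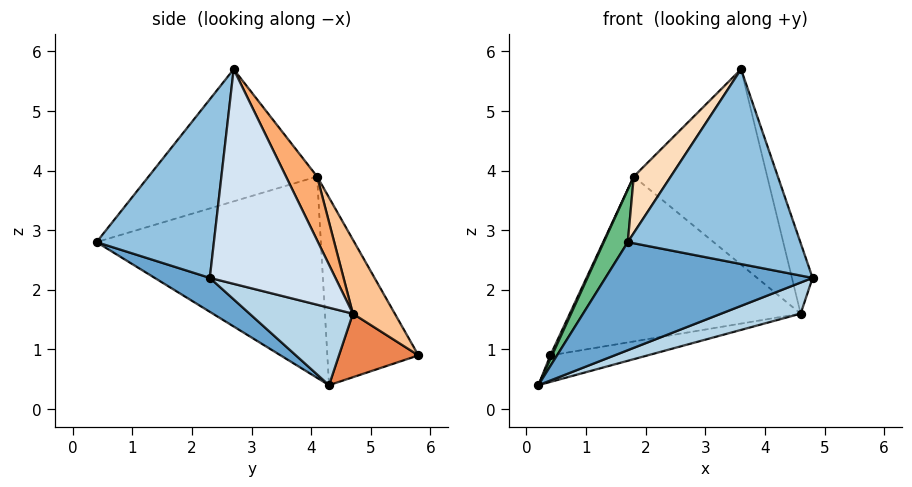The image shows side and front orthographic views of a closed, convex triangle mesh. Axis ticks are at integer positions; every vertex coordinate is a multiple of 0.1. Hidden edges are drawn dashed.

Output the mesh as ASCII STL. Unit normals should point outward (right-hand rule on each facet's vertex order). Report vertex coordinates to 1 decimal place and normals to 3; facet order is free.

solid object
 facet normal 0.129 -0.483 -0.866
  outer loop
   vertex 1.7 0.4 2.8
   vertex 0.2 4.3 0.4
   vertex 4.8 2.3 2.2
  endloop
 endfacet
 facet normal 0.541 -0.795 0.276
  outer loop
   vertex 3.6 2.7 5.7
   vertex 1.7 0.4 2.8
   vertex 4.8 2.3 2.2
  endloop
 endfacet
 facet normal 0.275 -0.212 -0.938
  outer loop
   vertex 4.6 4.7 1.6
   vertex 4.8 2.3 2.2
   vertex 0.2 4.3 0.4
  endloop
 endfacet
 facet normal 0.940 0.154 0.305
  outer loop
   vertex 4.6 4.7 1.6
   vertex 3.6 2.7 5.7
   vertex 4.8 2.3 2.2
  endloop
 endfacet
 facet normal 0.229 0.280 -0.932
  outer loop
   vertex 0.4 5.8 0.9
   vertex 4.6 4.7 1.6
   vertex 0.2 4.3 0.4
  endloop
 endfacet
 facet normal 0.201 0.860 0.469
  outer loop
   vertex 1.8 4.1 3.9
   vertex 3.6 2.7 5.7
   vertex 4.6 4.7 1.6
  endloop
 endfacet
 facet normal 0.161 0.889 0.428
  outer loop
   vertex 1.8 4.1 3.9
   vertex 4.6 4.7 1.6
   vertex 0.4 5.8 0.9
  endloop
 endfacet
 facet normal -0.759 -0.167 0.629
  outer loop
   vertex 1.8 4.1 3.9
   vertex 1.7 0.4 2.8
   vertex 3.6 2.7 5.7
  endloop
 endfacet
 facet normal -0.907 -0.097 0.409
  outer loop
   vertex 1.8 4.1 3.9
   vertex 0.2 4.3 0.4
   vertex 1.7 0.4 2.8
  endloop
 endfacet
 facet normal -0.910 -0.017 0.415
  outer loop
   vertex 1.8 4.1 3.9
   vertex 0.4 5.8 0.9
   vertex 0.2 4.3 0.4
  endloop
 endfacet
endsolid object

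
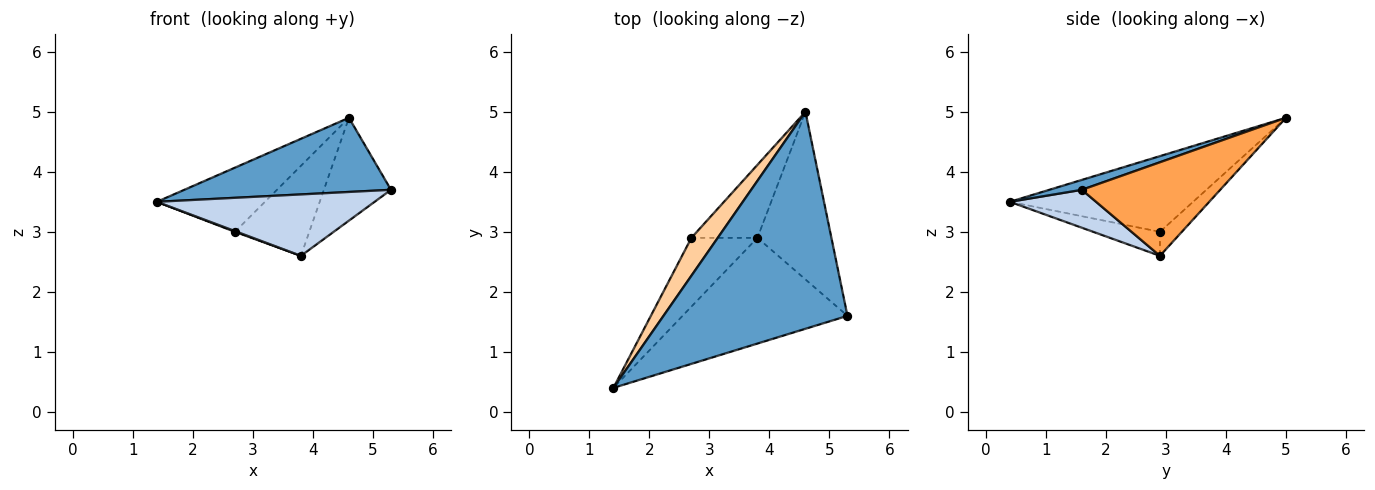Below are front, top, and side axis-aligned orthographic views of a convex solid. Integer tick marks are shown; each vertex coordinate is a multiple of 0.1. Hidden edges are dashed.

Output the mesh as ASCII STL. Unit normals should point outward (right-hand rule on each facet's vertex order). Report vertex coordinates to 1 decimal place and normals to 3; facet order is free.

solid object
 facet normal 0.051 -0.323 0.945
  outer loop
   vertex 4.6 5.0 4.9
   vertex 1.4 0.4 3.5
   vertex 5.3 1.6 3.7
  endloop
 endfacet
 facet normal 0.195 -0.493 -0.848
  outer loop
   vertex 3.8 2.9 2.6
   vertex 5.3 1.6 3.7
   vertex 1.4 0.4 3.5
  endloop
 endfacet
 facet normal 0.733 0.356 -0.580
  outer loop
   vertex 3.8 2.9 2.6
   vertex 4.6 5.0 4.9
   vertex 5.3 1.6 3.7
  endloop
 endfacet
 facet normal -0.825 0.487 0.287
  outer loop
   vertex 2.7 2.9 3.0
   vertex 1.4 0.4 3.5
   vertex 4.6 5.0 4.9
  endloop
 endfacet
 facet normal -0.342 -0.010 -0.940
  outer loop
   vertex 2.7 2.9 3.0
   vertex 3.8 2.9 2.6
   vertex 1.4 0.4 3.5
  endloop
 endfacet
 facet normal -0.223 0.757 -0.614
  outer loop
   vertex 2.7 2.9 3.0
   vertex 4.6 5.0 4.9
   vertex 3.8 2.9 2.6
  endloop
 endfacet
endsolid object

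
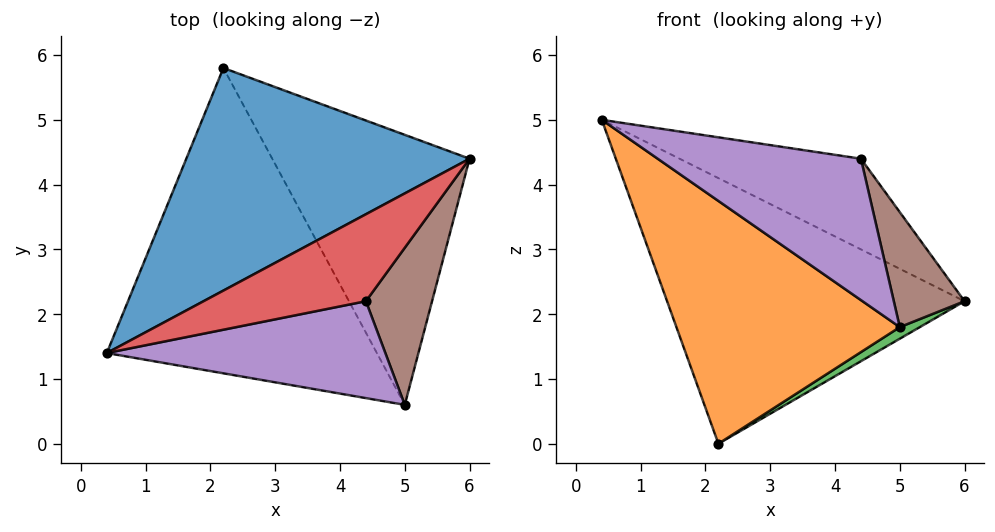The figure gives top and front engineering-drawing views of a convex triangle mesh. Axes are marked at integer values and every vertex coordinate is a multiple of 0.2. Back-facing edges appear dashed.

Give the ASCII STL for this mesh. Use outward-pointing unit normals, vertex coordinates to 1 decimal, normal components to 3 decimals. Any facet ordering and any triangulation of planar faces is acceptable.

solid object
 facet normal -0.089 0.763 0.640
  outer loop
   vertex 2.2 5.8 0.0
   vertex 0.4 1.4 5.0
   vertex 6.0 4.4 2.2
  endloop
 endfacet
 facet normal -0.547 -0.521 -0.655
  outer loop
   vertex 5.0 0.6 1.8
   vertex 0.4 1.4 5.0
   vertex 2.2 5.8 0.0
  endloop
 endfacet
 facet normal 0.490 -0.037 -0.871
  outer loop
   vertex 5.0 0.6 1.8
   vertex 2.2 5.8 0.0
   vertex 6.0 4.4 2.2
  endloop
 endfacet
 facet normal -0.040 0.721 0.692
  outer loop
   vertex 4.4 2.2 4.4
   vertex 6.0 4.4 2.2
   vertex 0.4 1.4 5.0
  endloop
 endfacet
 facet normal 0.242 -0.800 0.548
  outer loop
   vertex 4.4 2.2 4.4
   vertex 0.4 1.4 5.0
   vertex 5.0 0.6 1.8
  endloop
 endfacet
 facet normal 0.887 -0.273 0.372
  outer loop
   vertex 4.4 2.2 4.4
   vertex 5.0 0.6 1.8
   vertex 6.0 4.4 2.2
  endloop
 endfacet
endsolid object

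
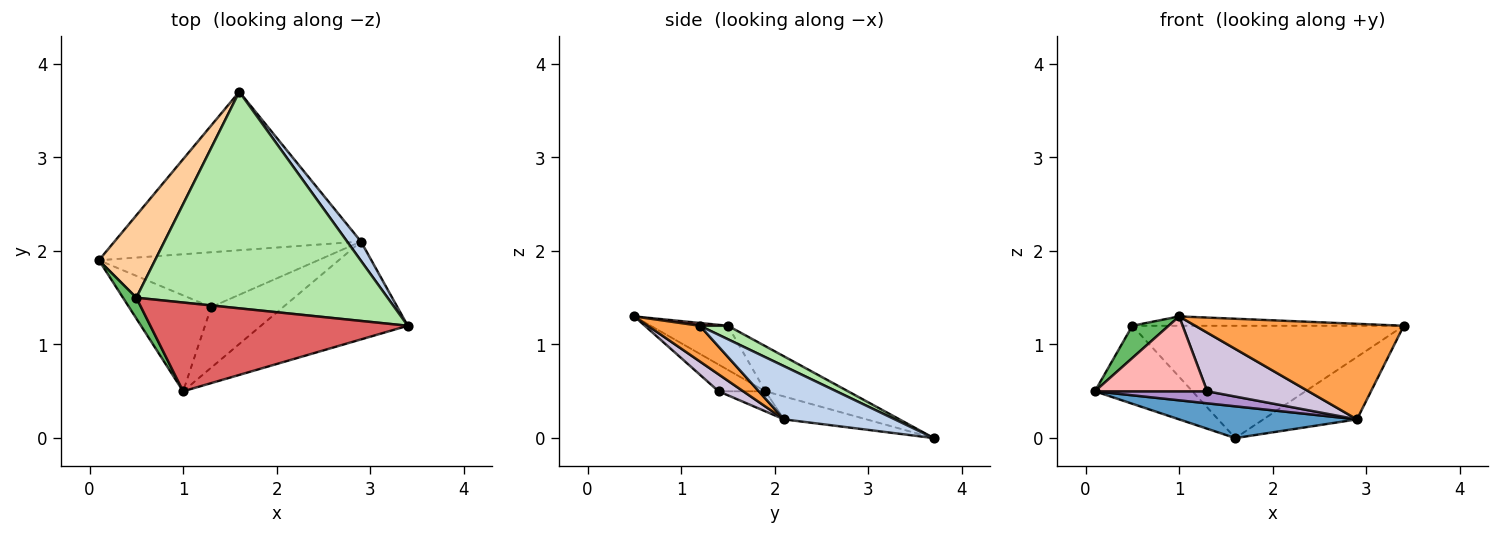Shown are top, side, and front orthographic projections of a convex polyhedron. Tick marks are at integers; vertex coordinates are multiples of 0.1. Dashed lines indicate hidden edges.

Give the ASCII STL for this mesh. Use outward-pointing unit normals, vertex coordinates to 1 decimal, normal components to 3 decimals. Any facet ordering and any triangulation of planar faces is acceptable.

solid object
 facet normal -0.091 -0.196 -0.976
  outer loop
   vertex 2.9 2.1 0.2
   vertex 0.1 1.9 0.5
   vertex 1.6 3.7 0.0
  endloop
 endfacet
 facet normal 0.749 0.633 0.195
  outer loop
   vertex 2.9 2.1 0.2
   vertex 1.6 3.7 0.0
   vertex 3.4 1.2 1.2
  endloop
 endfacet
 facet normal 0.171 -0.688 -0.705
  outer loop
   vertex 2.9 2.1 0.2
   vertex 3.4 1.2 1.2
   vertex 1.0 0.5 1.3
  endloop
 endfacet
 facet normal -0.504 0.594 0.627
  outer loop
   vertex 0.5 1.5 1.2
   vertex 1.6 3.7 0.0
   vertex 0.1 1.9 0.5
  endloop
 endfacet
 facet normal -0.873 -0.410 0.265
  outer loop
   vertex 0.5 1.5 1.2
   vertex 0.1 1.9 0.5
   vertex 1.0 0.5 1.3
  endloop
 endfacet
 facet normal 0.048 0.460 0.887
  outer loop
   vertex 0.5 1.5 1.2
   vertex 3.4 1.2 1.2
   vertex 1.6 3.7 0.0
  endloop
 endfacet
 facet normal 0.011 0.105 0.994
  outer loop
   vertex 0.5 1.5 1.2
   vertex 1.0 0.5 1.3
   vertex 3.4 1.2 1.2
  endloop
 endfacet
 facet normal -0.248 -0.596 -0.764
  outer loop
   vertex 1.3 1.4 0.5
   vertex 1.0 0.5 1.3
   vertex 0.1 1.9 0.5
  endloop
 endfacet
 facet normal -0.089 -0.214 -0.973
  outer loop
   vertex 1.3 1.4 0.5
   vertex 0.1 1.9 0.5
   vertex 2.9 2.1 0.2
  endloop
 endfacet
 facet normal 0.167 -0.686 -0.709
  outer loop
   vertex 1.3 1.4 0.5
   vertex 2.9 2.1 0.2
   vertex 1.0 0.5 1.3
  endloop
 endfacet
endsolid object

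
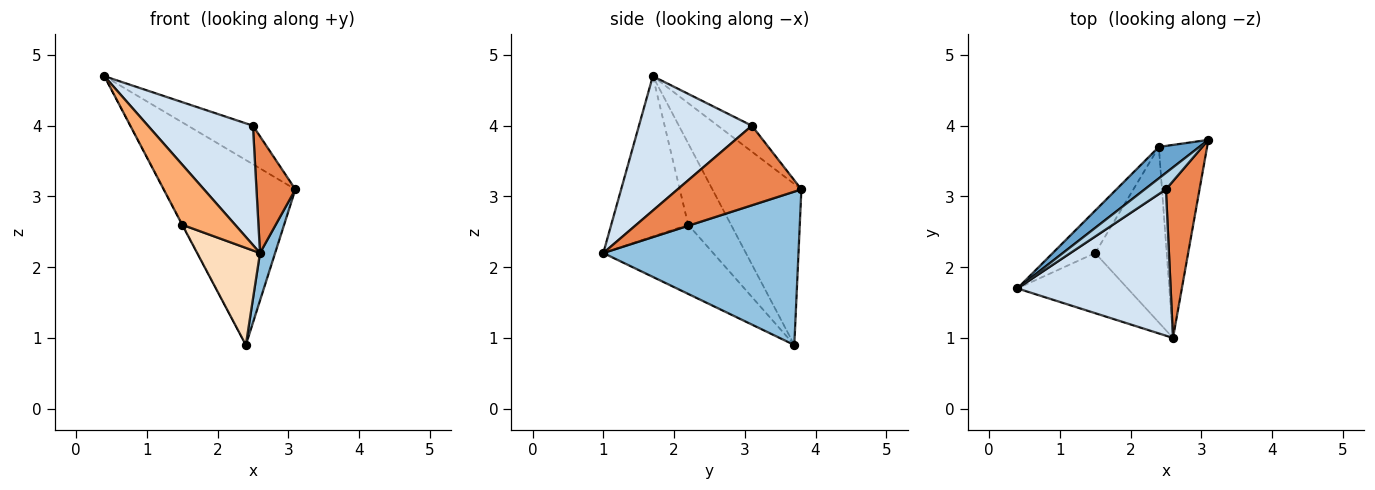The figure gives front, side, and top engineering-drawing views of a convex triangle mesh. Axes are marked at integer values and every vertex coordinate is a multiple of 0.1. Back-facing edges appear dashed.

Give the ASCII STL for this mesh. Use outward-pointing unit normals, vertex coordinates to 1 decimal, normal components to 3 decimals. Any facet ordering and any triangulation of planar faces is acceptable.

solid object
 facet normal -0.555 0.820 0.139
  outer loop
   vertex 2.4 3.7 0.9
   vertex 0.4 1.7 4.7
   vertex 3.1 3.8 3.1
  endloop
 endfacet
 facet normal 0.951 -0.074 -0.299
  outer loop
   vertex 2.4 3.7 0.9
   vertex 3.1 3.8 3.1
   vertex 2.6 1.0 2.2
  endloop
 endfacet
 facet normal -0.434 0.828 0.355
  outer loop
   vertex 2.5 3.1 4.0
   vertex 3.1 3.8 3.1
   vertex 0.4 1.7 4.7
  endloop
 endfacet
 facet normal 0.562 -0.523 0.641
  outer loop
   vertex 2.5 3.1 4.0
   vertex 0.4 1.7 4.7
   vertex 2.6 1.0 2.2
  endloop
 endfacet
 facet normal 0.885 -0.278 0.374
  outer loop
   vertex 2.5 3.1 4.0
   vertex 2.6 1.0 2.2
   vertex 3.1 3.8 3.1
  endloop
 endfacet
 facet normal -0.717 -0.493 -0.493
  outer loop
   vertex 1.5 2.2 2.6
   vertex 2.6 1.0 2.2
   vertex 0.4 1.7 4.7
  endloop
 endfacet
 facet normal -0.887 0.008 -0.463
  outer loop
   vertex 1.5 2.2 2.6
   vertex 0.4 1.7 4.7
   vertex 2.4 3.7 0.9
  endloop
 endfacet
 facet normal -0.646 -0.369 -0.668
  outer loop
   vertex 1.5 2.2 2.6
   vertex 2.4 3.7 0.9
   vertex 2.6 1.0 2.2
  endloop
 endfacet
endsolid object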